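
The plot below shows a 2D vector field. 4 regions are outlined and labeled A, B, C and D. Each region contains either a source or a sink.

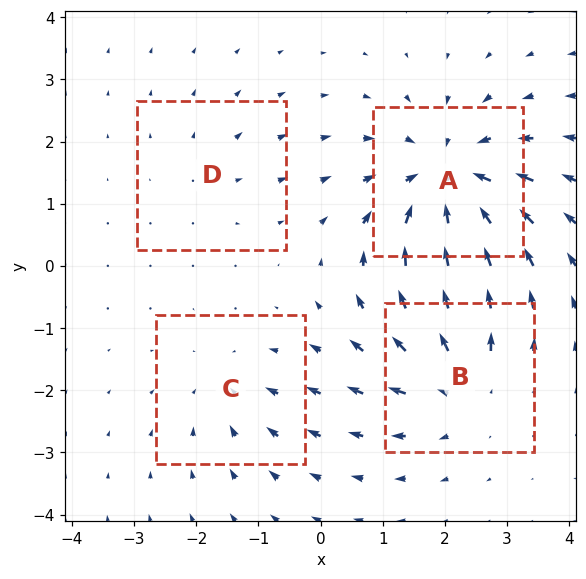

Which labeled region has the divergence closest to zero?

D

Divergence at each region's feature centre — A: about -6, B: about +5, C: about -3, D: about +2. Region D is closest to zero.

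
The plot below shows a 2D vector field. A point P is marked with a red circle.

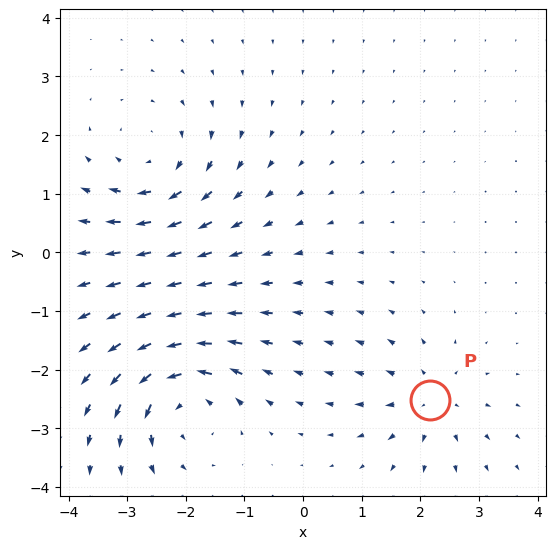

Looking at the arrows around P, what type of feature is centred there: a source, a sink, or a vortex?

source

At P (2.2, -2.5) the arrows spread outward. Divergence about +4, curl ≈0 — positive divergence with near-zero curl is a source.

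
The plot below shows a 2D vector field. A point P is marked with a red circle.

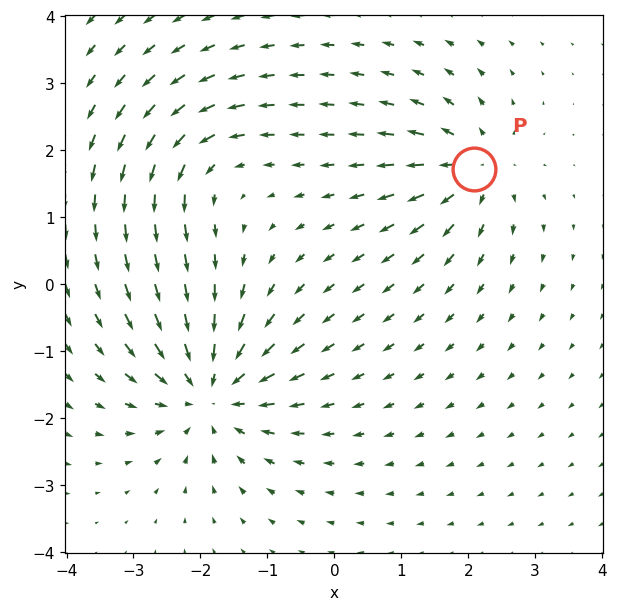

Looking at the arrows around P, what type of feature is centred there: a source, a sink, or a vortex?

source

At P (2.1, 1.7) the arrows spread outward. Divergence about +4, curl ≈0 — positive divergence with near-zero curl is a source.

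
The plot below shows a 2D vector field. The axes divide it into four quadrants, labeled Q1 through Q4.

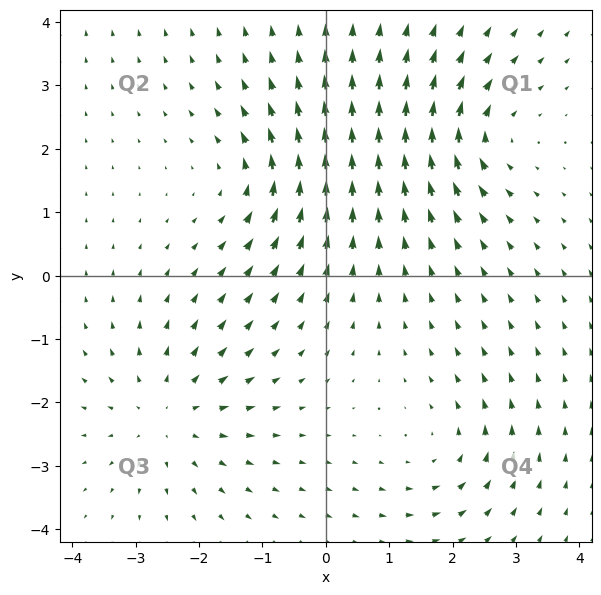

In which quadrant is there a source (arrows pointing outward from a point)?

The source sits at approximately (-2.5, -2.2), which lies in quadrant Q3. The divergence there is about +3, positive as expected for a source.

Q3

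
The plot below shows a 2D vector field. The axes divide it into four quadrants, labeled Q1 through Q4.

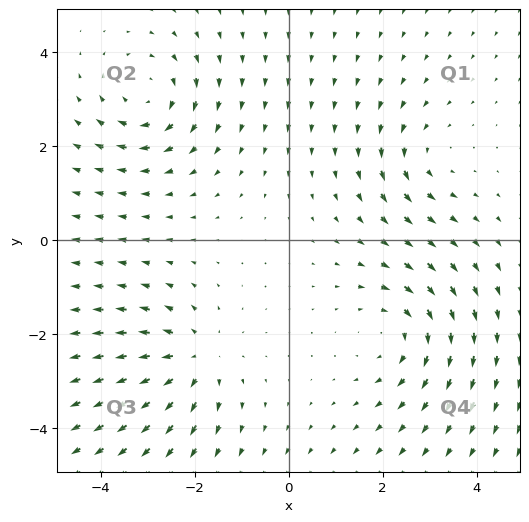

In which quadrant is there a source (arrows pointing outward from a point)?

The source sits at approximately (-2.0, -2.5), which lies in quadrant Q3. The divergence there is about +4, positive as expected for a source.

Q3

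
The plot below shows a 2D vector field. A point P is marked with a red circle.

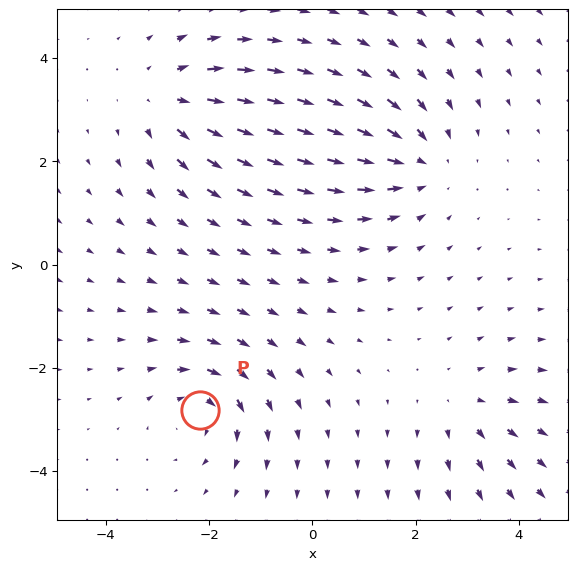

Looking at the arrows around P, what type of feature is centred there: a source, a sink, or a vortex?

At P (-2.2, -2.8) the arrows circulate clockwise. Divergence ≈0, curl about -5 — near-zero divergence with nonzero curl is a vortex.

vortex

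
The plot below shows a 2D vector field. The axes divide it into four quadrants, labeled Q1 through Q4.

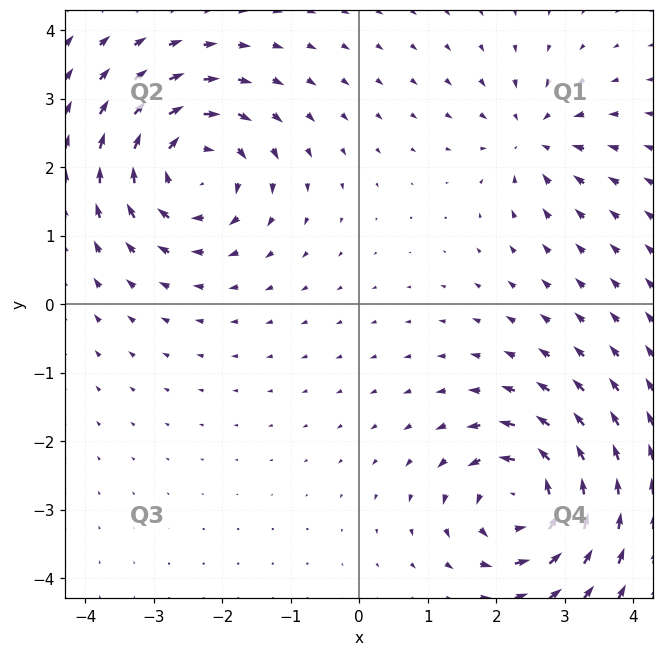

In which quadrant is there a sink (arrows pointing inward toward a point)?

The sink sits at approximately (2.5, 2.4), which lies in quadrant Q1. The divergence there is about -4, negative as expected for a sink.

Q1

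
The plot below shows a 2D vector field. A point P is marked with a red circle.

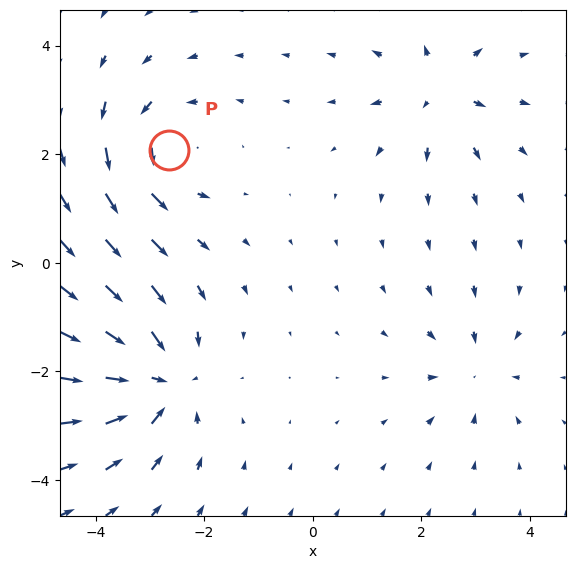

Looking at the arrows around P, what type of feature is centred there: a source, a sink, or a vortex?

vortex

At P (-2.6, 2.1) the arrows circulate counterclockwise. Divergence ≈0, curl about +4 — near-zero divergence with nonzero curl is a vortex.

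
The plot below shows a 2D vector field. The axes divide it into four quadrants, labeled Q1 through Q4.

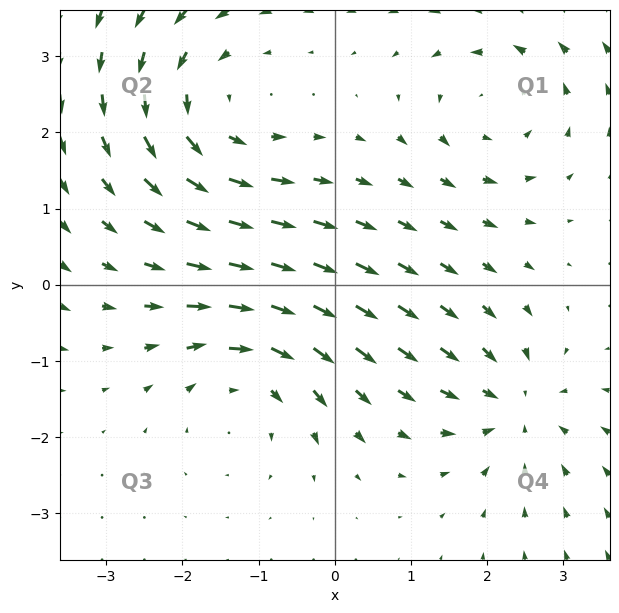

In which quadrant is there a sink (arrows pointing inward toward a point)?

Q4

The sink sits at approximately (2.3, -1.6), which lies in quadrant Q4. The divergence there is about -4, negative as expected for a sink.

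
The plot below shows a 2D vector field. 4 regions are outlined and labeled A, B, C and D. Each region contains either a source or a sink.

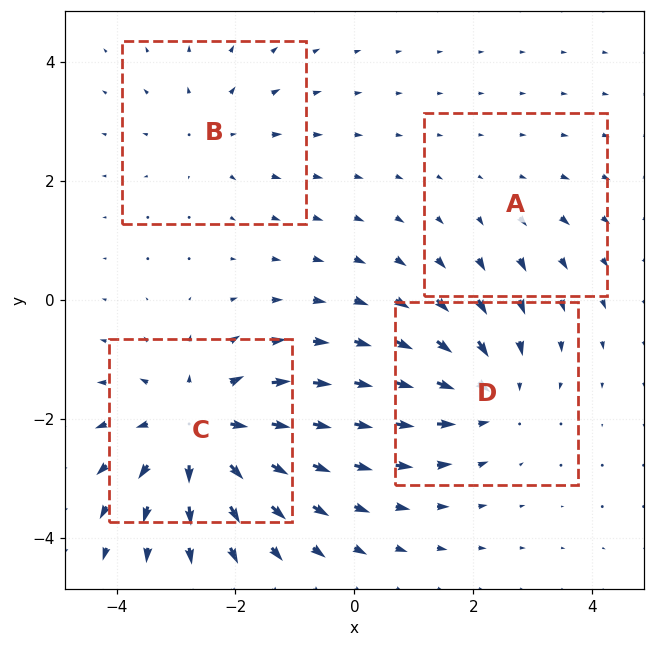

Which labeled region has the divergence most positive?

Divergence at each region's feature centre — A: about +2, B: about +3, C: about +6, D: about -4. Region C is most positive.

C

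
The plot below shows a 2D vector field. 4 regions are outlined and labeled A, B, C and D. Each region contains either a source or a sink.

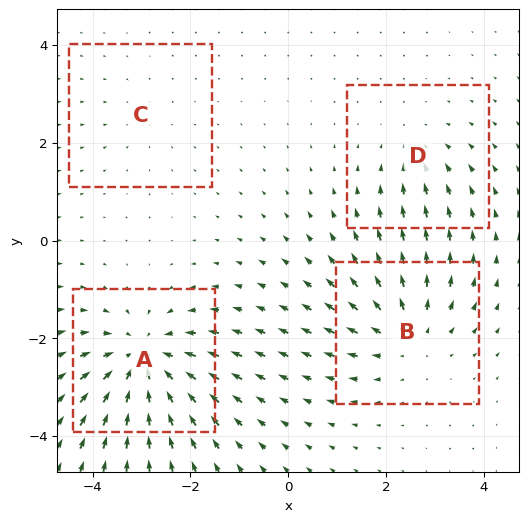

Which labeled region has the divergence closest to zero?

C

Divergence at each region's feature centre — A: about -6, B: about +5, C: about -2, D: about -3. Region C is closest to zero.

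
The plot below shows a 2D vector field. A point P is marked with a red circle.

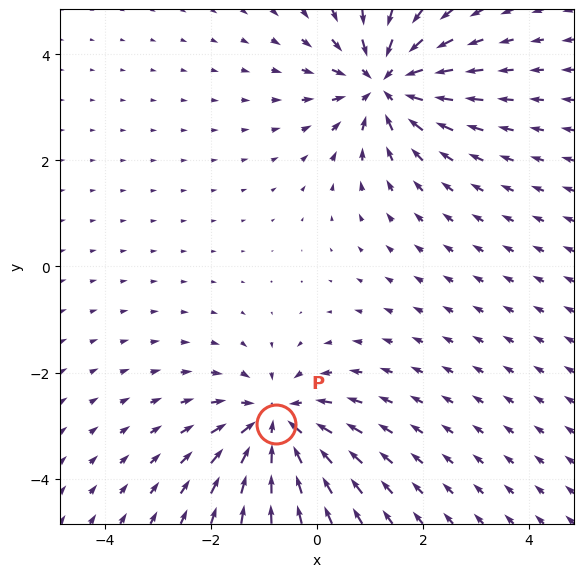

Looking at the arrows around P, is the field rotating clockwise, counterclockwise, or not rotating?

Near P at (-0.8, -3.0) the arrows show no circulation. The curl there is ≈0.

not rotating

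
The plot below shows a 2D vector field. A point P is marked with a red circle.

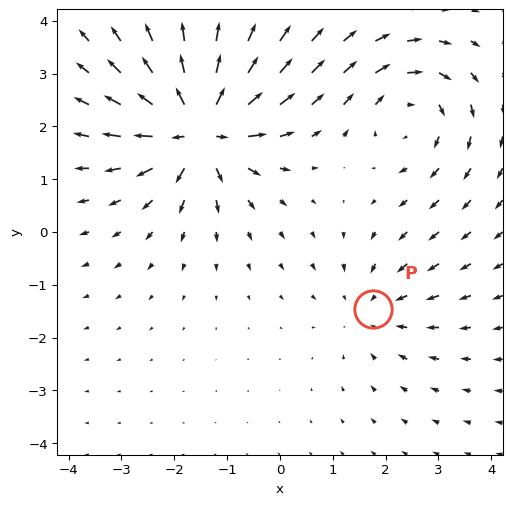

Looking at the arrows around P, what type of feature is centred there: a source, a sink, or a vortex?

At P (1.8, -1.5) the arrows converge inward. Divergence about -2, curl ≈0 — negative divergence with near-zero curl is a sink.

sink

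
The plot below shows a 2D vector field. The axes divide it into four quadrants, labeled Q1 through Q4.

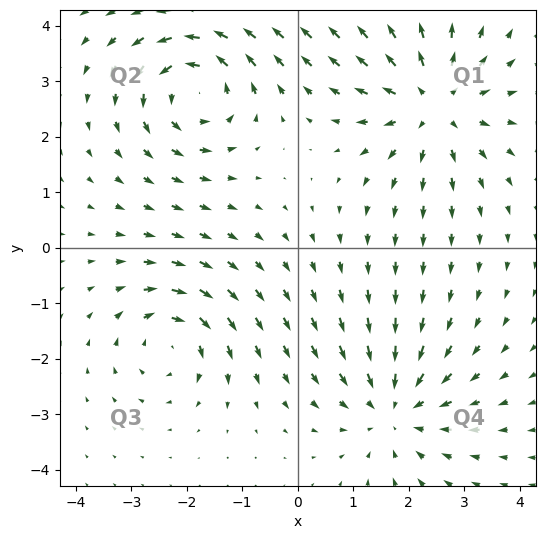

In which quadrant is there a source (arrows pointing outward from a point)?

The source sits at approximately (2.4, 2.6), which lies in quadrant Q1. The divergence there is about +5, positive as expected for a source.

Q1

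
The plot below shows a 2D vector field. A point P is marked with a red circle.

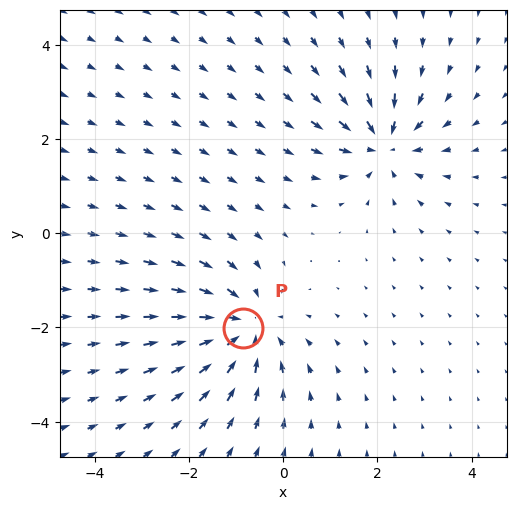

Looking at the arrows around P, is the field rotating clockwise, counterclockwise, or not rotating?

Near P at (-0.8, -2.0) the arrows show no circulation. The curl there is ≈0.

not rotating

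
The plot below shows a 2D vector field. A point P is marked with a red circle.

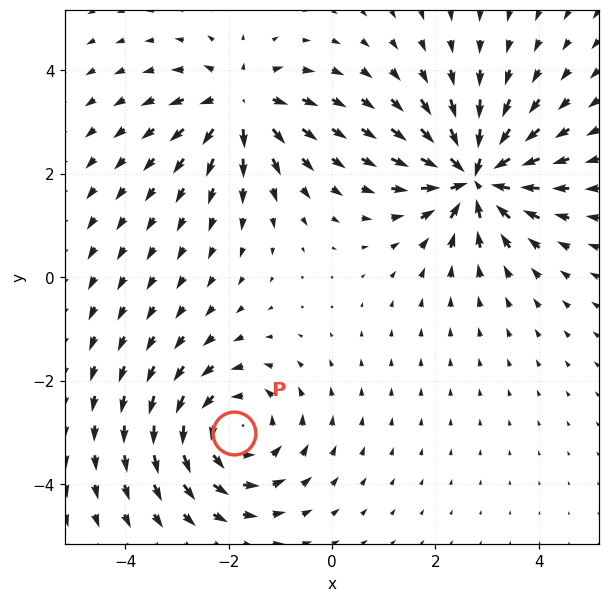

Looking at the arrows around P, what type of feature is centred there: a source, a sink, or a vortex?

vortex

At P (-1.9, -3.0) the arrows circulate counterclockwise. Divergence ≈0, curl about +4 — near-zero divergence with nonzero curl is a vortex.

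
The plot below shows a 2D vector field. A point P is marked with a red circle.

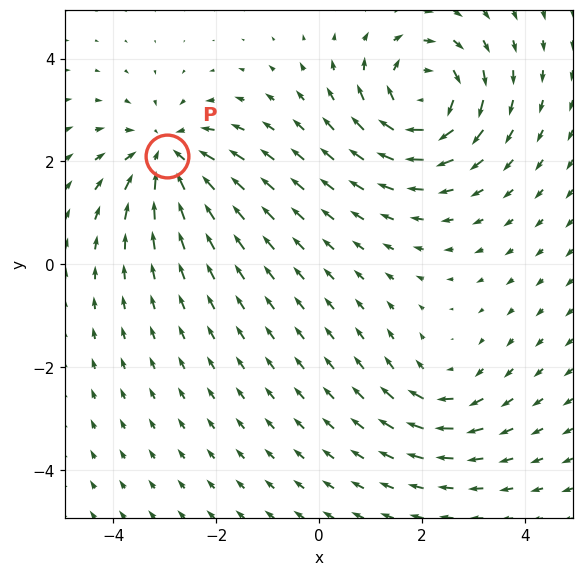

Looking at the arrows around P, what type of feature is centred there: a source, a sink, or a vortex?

sink

At P (-3.0, 2.1) the arrows converge inward. Divergence about -5, curl ≈0 — negative divergence with near-zero curl is a sink.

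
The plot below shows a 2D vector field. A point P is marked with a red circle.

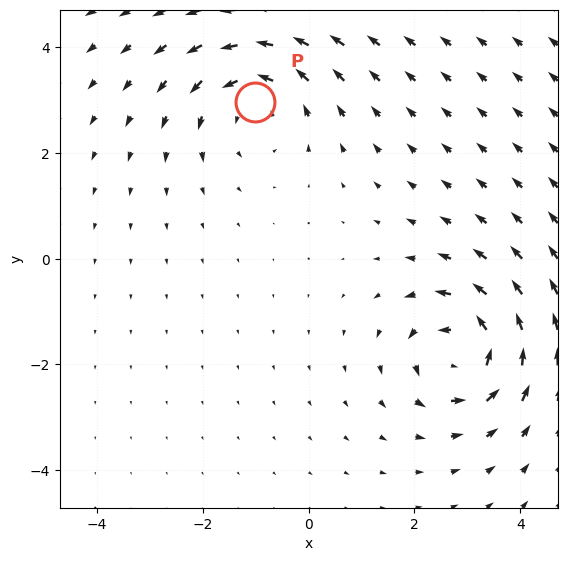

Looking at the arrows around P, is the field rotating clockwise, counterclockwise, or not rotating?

Near P at (-1.0, 3.0) the arrows circulate counterclockwise. The curl (z-component) there is about +3; positive curl means counterclockwise rotation.

counterclockwise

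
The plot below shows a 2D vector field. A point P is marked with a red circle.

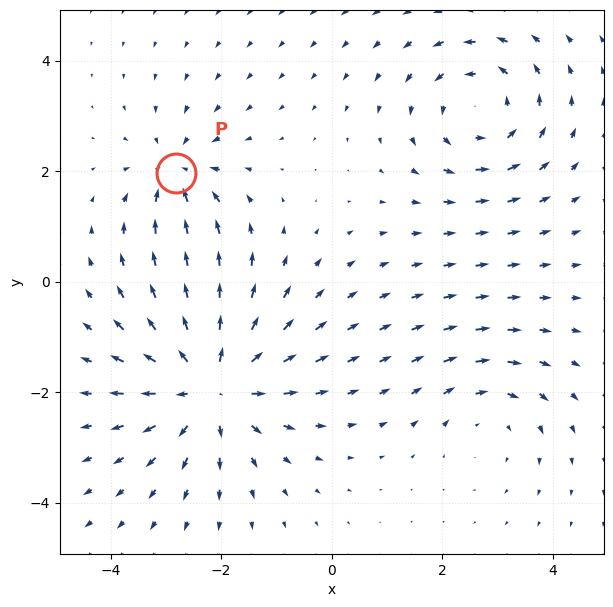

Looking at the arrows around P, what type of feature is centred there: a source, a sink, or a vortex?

sink

At P (-2.8, 2.0) the arrows converge inward. Divergence about -3, curl ≈0 — negative divergence with near-zero curl is a sink.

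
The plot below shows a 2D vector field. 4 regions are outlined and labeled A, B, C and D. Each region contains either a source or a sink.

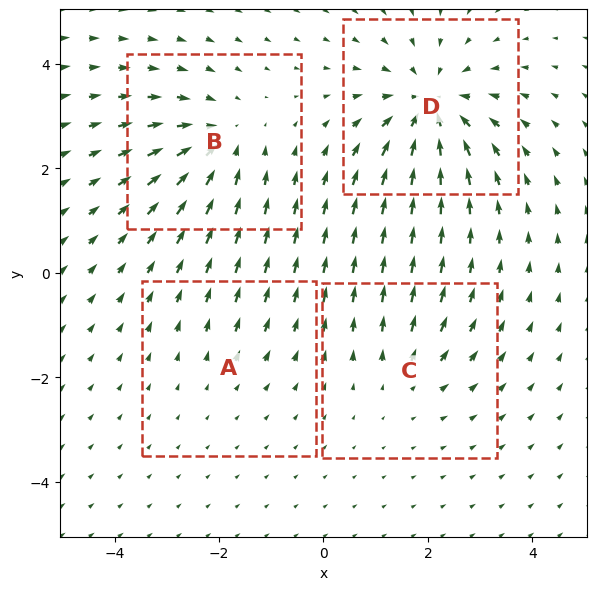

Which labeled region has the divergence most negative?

Divergence at each region's feature centre — A: about +2, B: about -5, C: about +3, D: about -7. Region D is most negative.

D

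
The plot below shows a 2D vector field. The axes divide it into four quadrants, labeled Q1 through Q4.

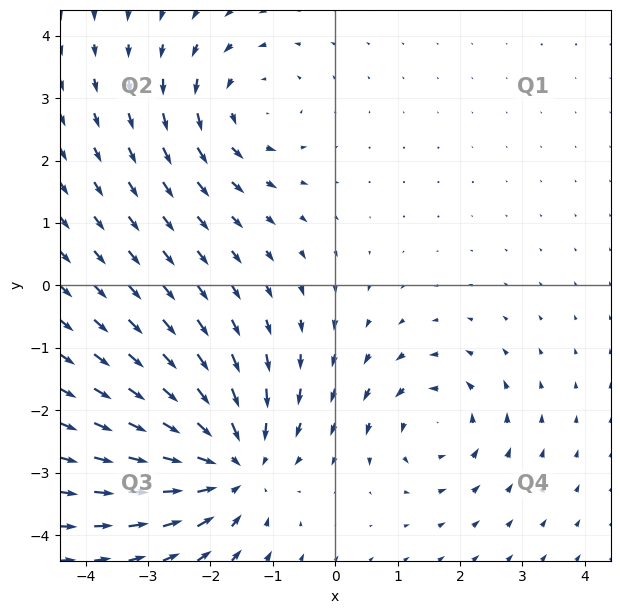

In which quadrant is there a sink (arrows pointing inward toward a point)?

Q3

The sink sits at approximately (-1.7, -2.9), which lies in quadrant Q3. The divergence there is about -5, negative as expected for a sink.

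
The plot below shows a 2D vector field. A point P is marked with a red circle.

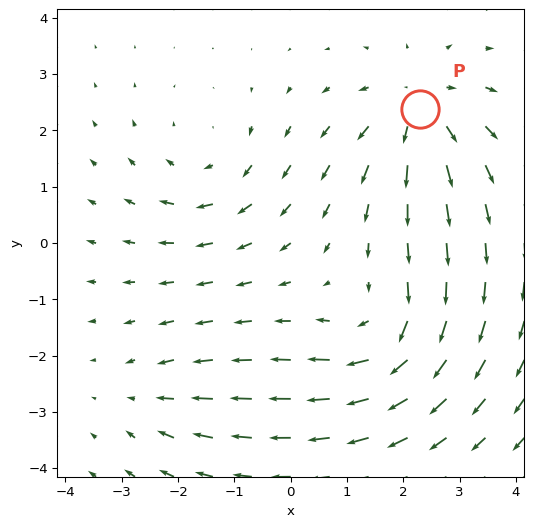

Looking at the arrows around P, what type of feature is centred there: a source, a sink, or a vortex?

At P (2.3, 2.4) the arrows spread outward. Divergence about +5, curl ≈0 — positive divergence with near-zero curl is a source.

source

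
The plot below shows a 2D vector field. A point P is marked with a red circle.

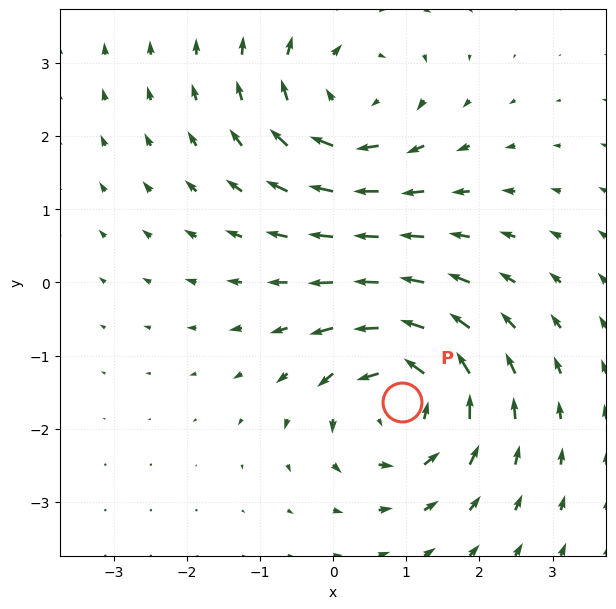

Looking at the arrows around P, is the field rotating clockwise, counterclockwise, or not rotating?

Near P at (0.9, -1.6) the arrows circulate counterclockwise. The curl (z-component) there is about +6; positive curl means counterclockwise rotation.

counterclockwise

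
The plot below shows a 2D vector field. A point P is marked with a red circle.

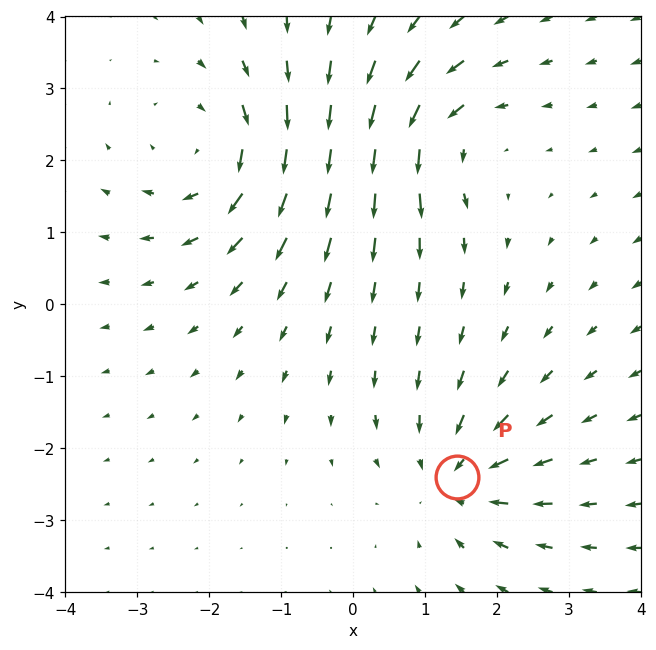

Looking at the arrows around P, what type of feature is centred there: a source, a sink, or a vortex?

At P (1.4, -2.4) the arrows converge inward. Divergence about -4, curl ≈0 — negative divergence with near-zero curl is a sink.

sink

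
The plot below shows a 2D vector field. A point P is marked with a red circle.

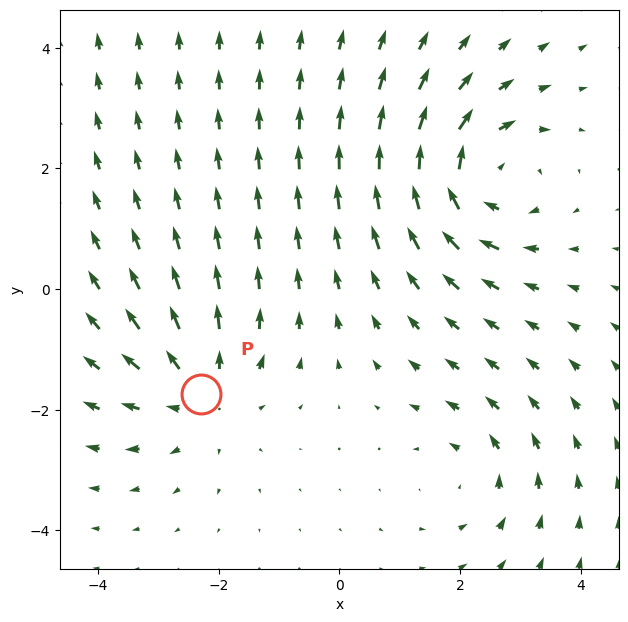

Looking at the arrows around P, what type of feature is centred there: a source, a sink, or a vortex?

At P (-2.3, -1.7) the arrows spread outward. Divergence about +3, curl ≈0 — positive divergence with near-zero curl is a source.

source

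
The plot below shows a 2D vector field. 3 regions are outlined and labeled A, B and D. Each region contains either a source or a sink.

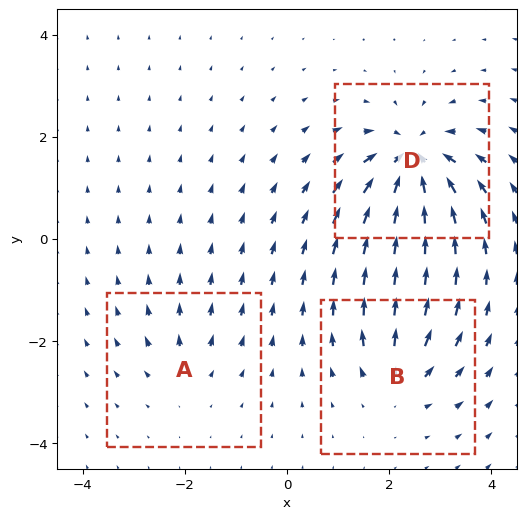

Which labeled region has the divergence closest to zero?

Divergence at each region's feature centre — A: about +2, B: about +4, D: about -6. Region A is closest to zero.

A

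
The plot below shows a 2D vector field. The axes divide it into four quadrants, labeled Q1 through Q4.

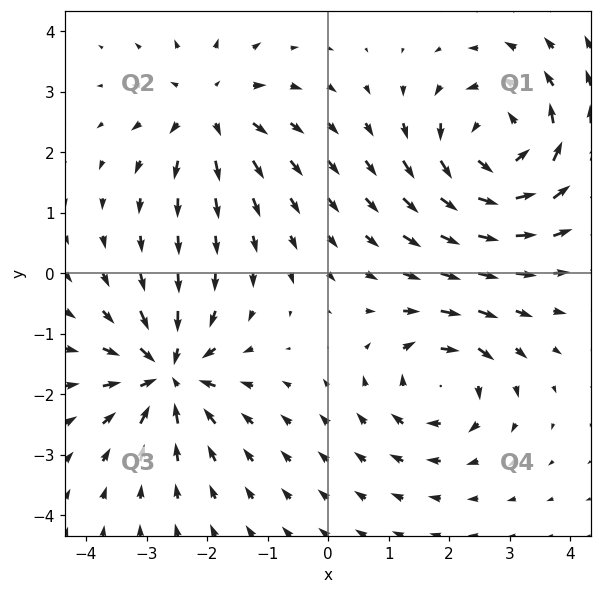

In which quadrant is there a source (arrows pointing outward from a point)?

The source sits at approximately (-2.0, 2.7), which lies in quadrant Q2. The divergence there is about +3, positive as expected for a source.

Q2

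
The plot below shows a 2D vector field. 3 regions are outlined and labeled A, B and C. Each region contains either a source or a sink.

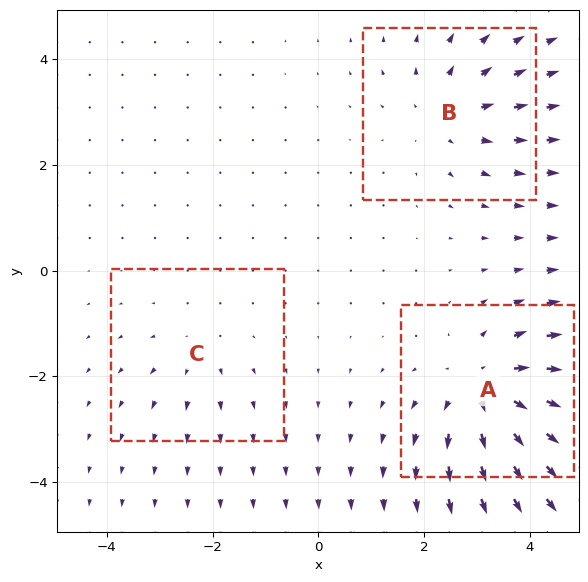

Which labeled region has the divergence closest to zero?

C

Divergence at each region's feature centre — A: about +5, B: about +3, C: about +2. Region C is closest to zero.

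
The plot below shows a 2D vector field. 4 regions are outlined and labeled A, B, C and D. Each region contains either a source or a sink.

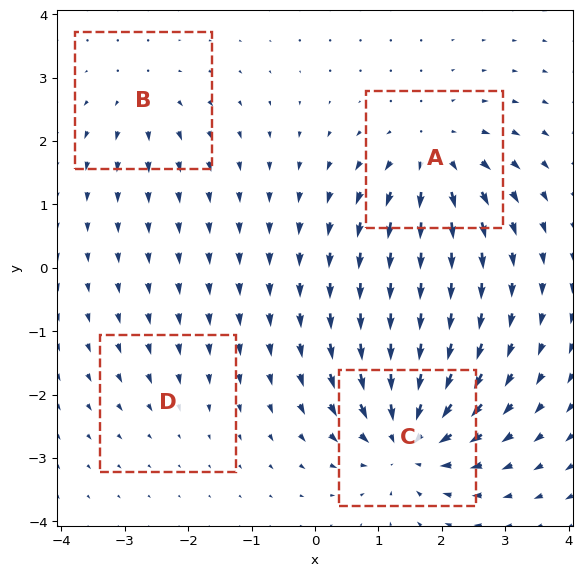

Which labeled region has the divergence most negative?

Divergence at each region's feature centre — A: about +6, B: about +3, C: about -8, D: about -2. Region C is most negative.

C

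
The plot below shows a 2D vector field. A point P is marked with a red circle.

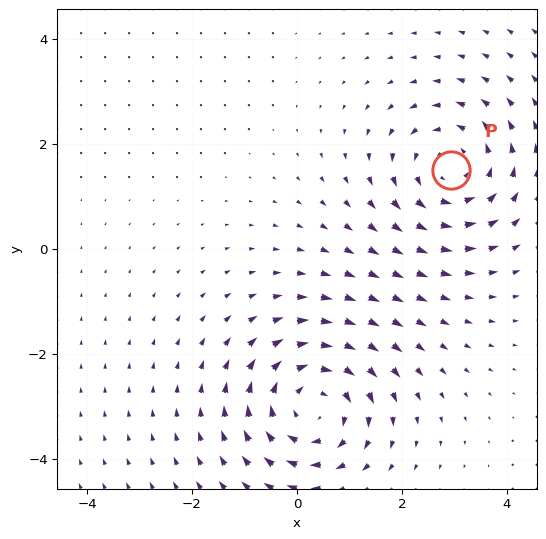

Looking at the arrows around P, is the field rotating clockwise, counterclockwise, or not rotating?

counterclockwise

Near P at (2.9, 1.5) the arrows circulate counterclockwise. The curl (z-component) there is about +4; positive curl means counterclockwise rotation.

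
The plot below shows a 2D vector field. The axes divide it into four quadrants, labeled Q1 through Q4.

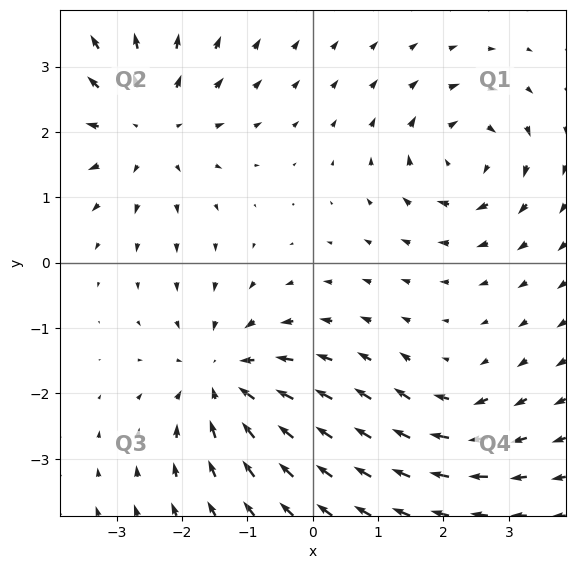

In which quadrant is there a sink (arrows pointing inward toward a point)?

The sink sits at approximately (-1.4, -1.8), which lies in quadrant Q3. The divergence there is about -5, negative as expected for a sink.

Q3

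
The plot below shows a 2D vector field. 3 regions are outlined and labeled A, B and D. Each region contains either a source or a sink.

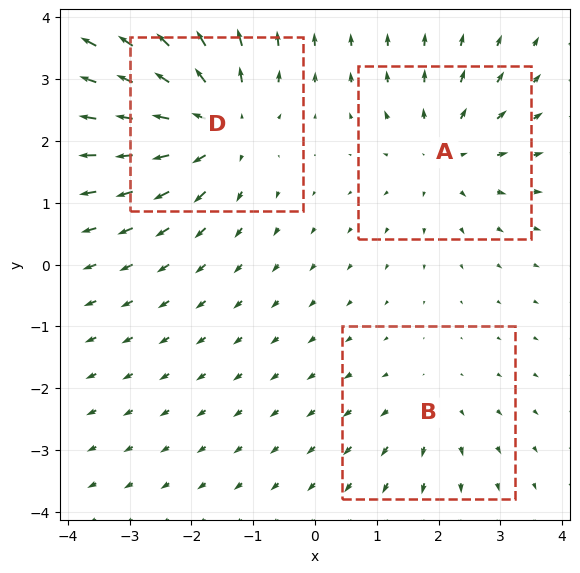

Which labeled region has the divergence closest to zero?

Divergence at each region's feature centre — A: about +3, B: about +2, D: about +5. Region B is closest to zero.

B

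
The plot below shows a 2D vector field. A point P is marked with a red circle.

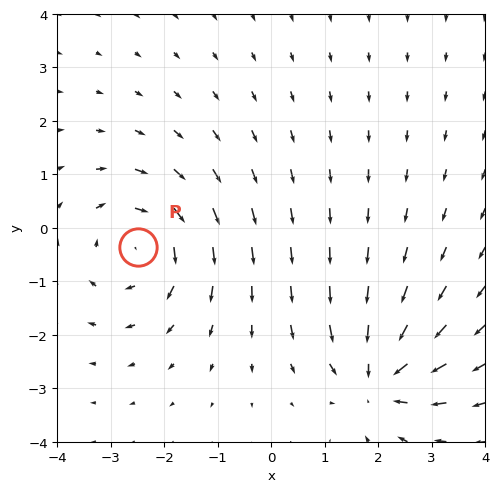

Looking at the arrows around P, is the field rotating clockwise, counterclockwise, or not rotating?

Near P at (-2.5, -0.4) the arrows circulate clockwise. The curl (z-component) there is about -3; negative curl means clockwise rotation.

clockwise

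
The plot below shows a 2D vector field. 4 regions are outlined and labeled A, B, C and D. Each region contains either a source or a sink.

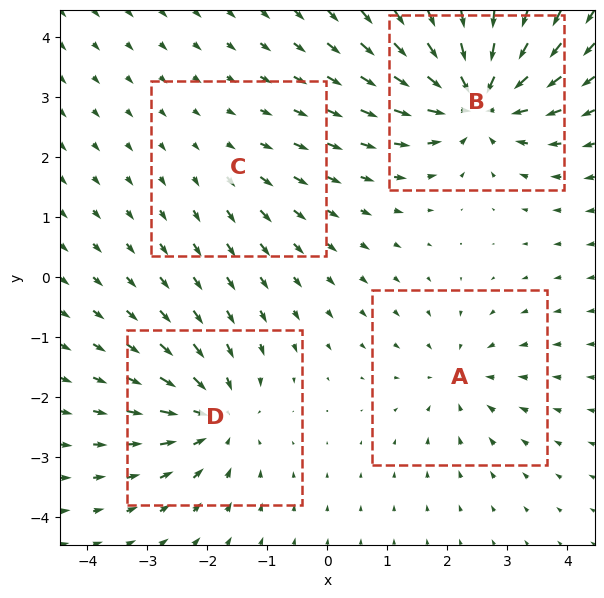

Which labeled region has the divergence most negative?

B

Divergence at each region's feature centre — A: about -4, B: about -8, C: about +2, D: about -5. Region B is most negative.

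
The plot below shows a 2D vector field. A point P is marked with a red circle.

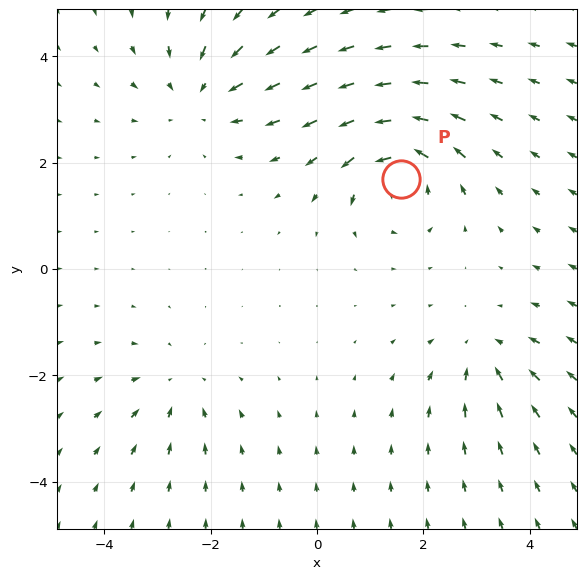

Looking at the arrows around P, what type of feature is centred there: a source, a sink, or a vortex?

At P (1.6, 1.7) the arrows circulate counterclockwise. Divergence ≈0, curl about +6 — near-zero divergence with nonzero curl is a vortex.

vortex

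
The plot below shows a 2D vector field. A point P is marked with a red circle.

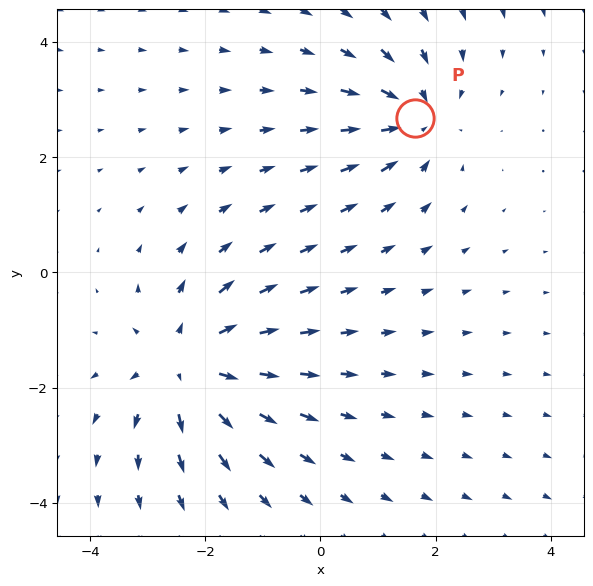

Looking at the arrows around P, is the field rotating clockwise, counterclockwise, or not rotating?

not rotating

Near P at (1.6, 2.7) the arrows show no circulation. The curl there is ≈0.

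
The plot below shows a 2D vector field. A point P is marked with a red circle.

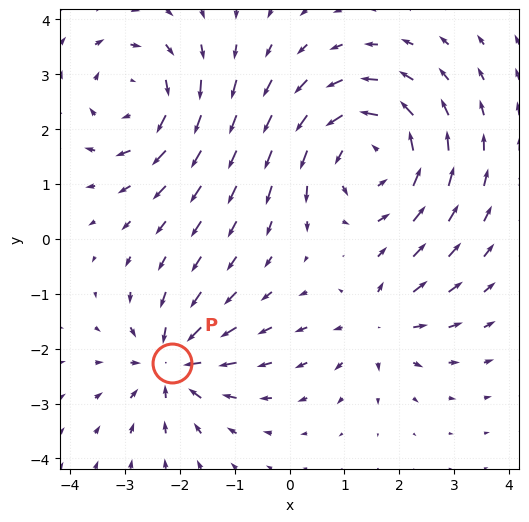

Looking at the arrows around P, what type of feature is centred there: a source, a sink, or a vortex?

sink

At P (-2.1, -2.3) the arrows converge inward. Divergence about -4, curl ≈0 — negative divergence with near-zero curl is a sink.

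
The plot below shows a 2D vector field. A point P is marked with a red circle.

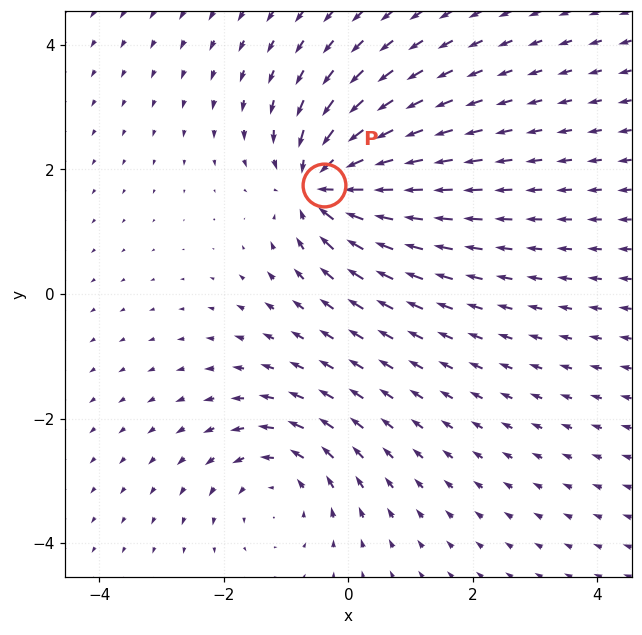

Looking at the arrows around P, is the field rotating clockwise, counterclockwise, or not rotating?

Near P at (-0.4, 1.8) the arrows show no circulation. The curl there is ≈0.

not rotating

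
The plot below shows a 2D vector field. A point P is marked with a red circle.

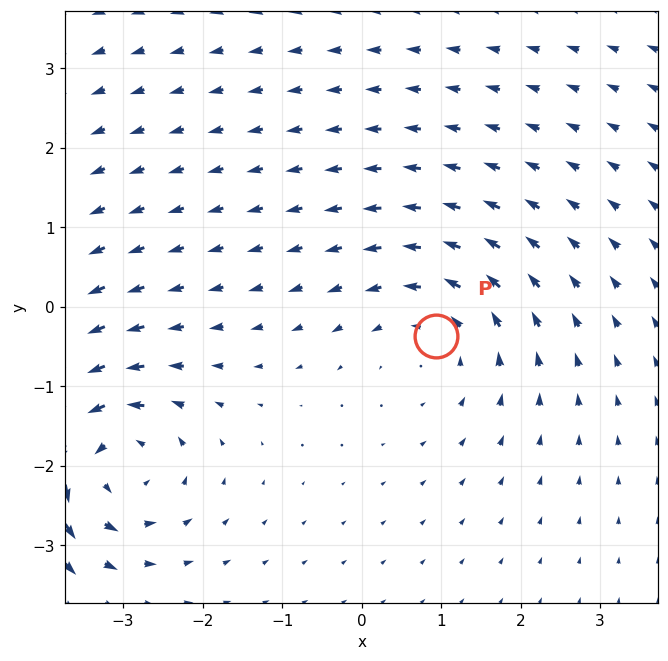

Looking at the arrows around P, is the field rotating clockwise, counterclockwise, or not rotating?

counterclockwise

Near P at (0.9, -0.4) the arrows circulate counterclockwise. The curl (z-component) there is about +3; positive curl means counterclockwise rotation.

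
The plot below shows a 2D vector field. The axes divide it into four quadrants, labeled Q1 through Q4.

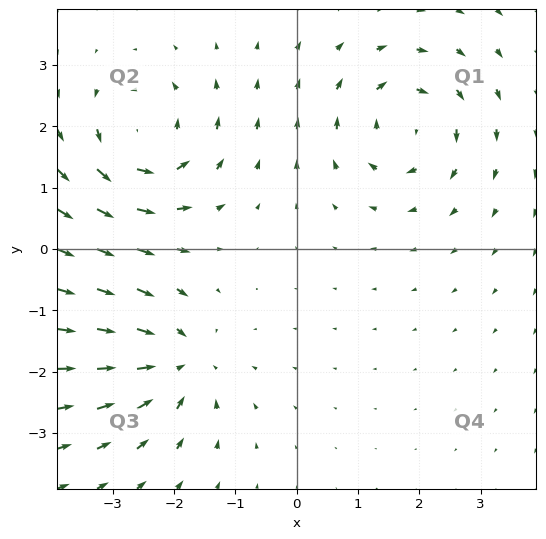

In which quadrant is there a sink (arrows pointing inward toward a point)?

The sink sits at approximately (-2.0, -1.8), which lies in quadrant Q3. The divergence there is about -4, negative as expected for a sink.

Q3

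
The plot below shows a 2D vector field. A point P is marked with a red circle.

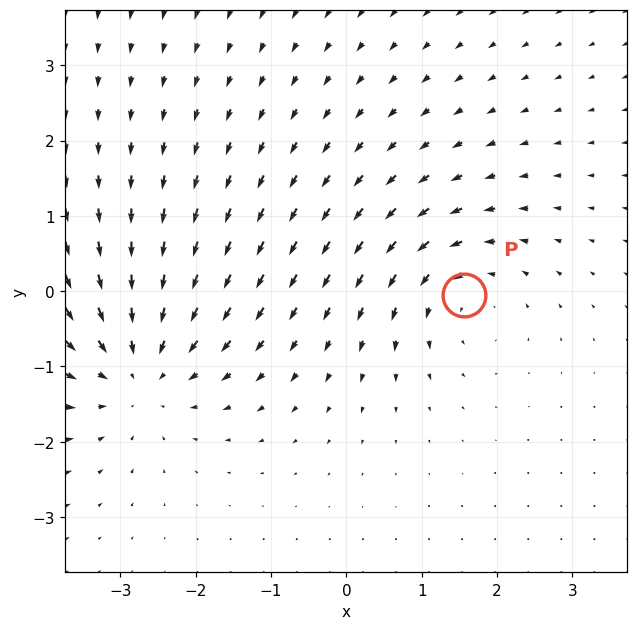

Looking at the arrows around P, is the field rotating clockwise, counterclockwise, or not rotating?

counterclockwise

Near P at (1.6, -0.0) the arrows circulate counterclockwise. The curl (z-component) there is about +3; positive curl means counterclockwise rotation.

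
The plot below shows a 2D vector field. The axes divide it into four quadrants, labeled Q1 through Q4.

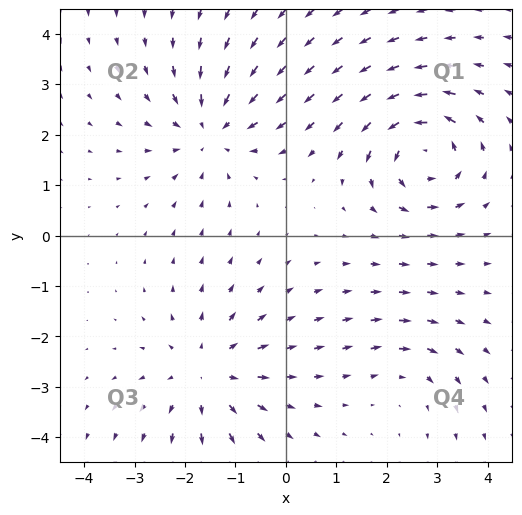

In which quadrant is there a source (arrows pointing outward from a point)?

Q3

The source sits at approximately (-1.6, -2.7), which lies in quadrant Q3. The divergence there is about +4, positive as expected for a source.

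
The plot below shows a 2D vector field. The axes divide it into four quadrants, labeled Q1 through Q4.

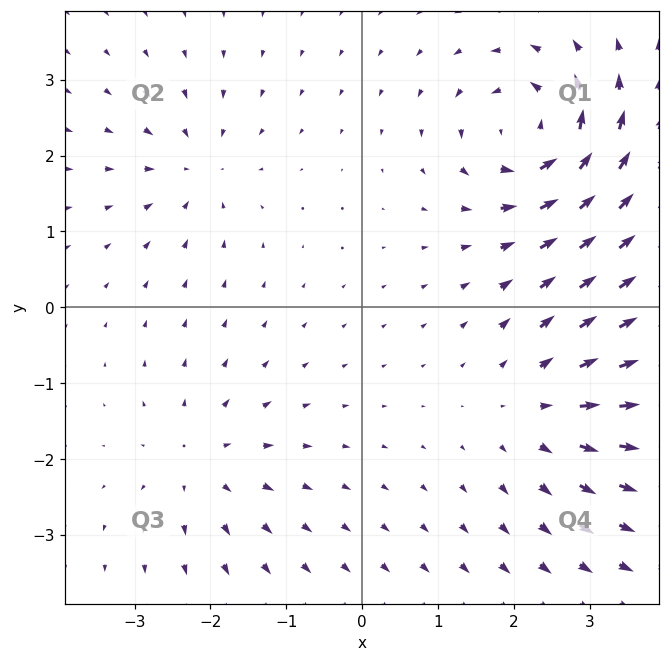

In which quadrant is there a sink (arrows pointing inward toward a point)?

The sink sits at approximately (-2.2, 1.8), which lies in quadrant Q2. The divergence there is about -4, negative as expected for a sink.

Q2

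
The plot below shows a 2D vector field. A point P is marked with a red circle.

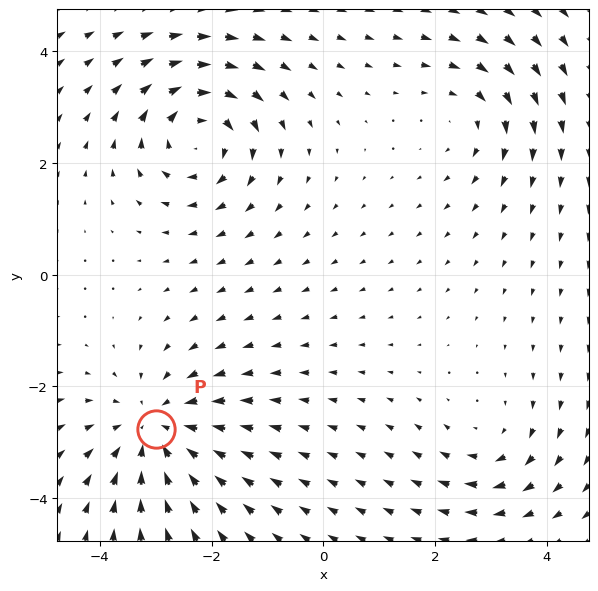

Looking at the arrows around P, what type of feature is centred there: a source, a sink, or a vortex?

At P (-3.0, -2.8) the arrows converge inward. Divergence about -4, curl ≈0 — negative divergence with near-zero curl is a sink.

sink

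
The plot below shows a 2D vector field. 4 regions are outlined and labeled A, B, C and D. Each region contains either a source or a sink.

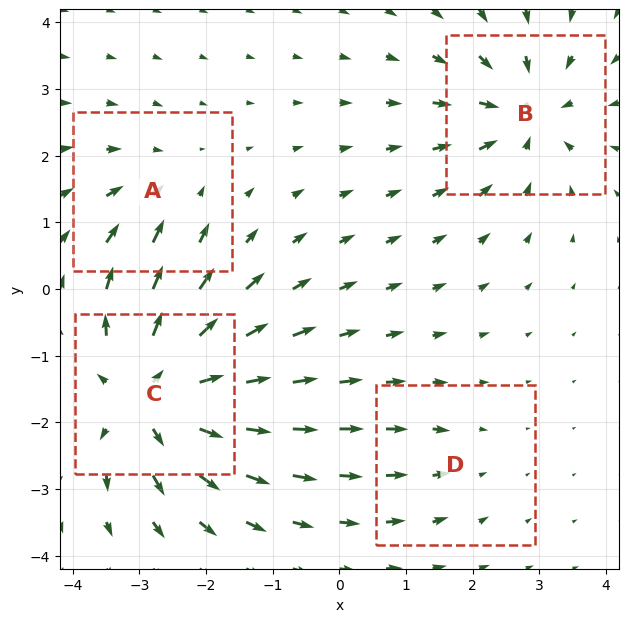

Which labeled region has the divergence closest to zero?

Divergence at each region's feature centre — A: about -3, B: about -6, C: about +8, D: about -2. Region D is closest to zero.

D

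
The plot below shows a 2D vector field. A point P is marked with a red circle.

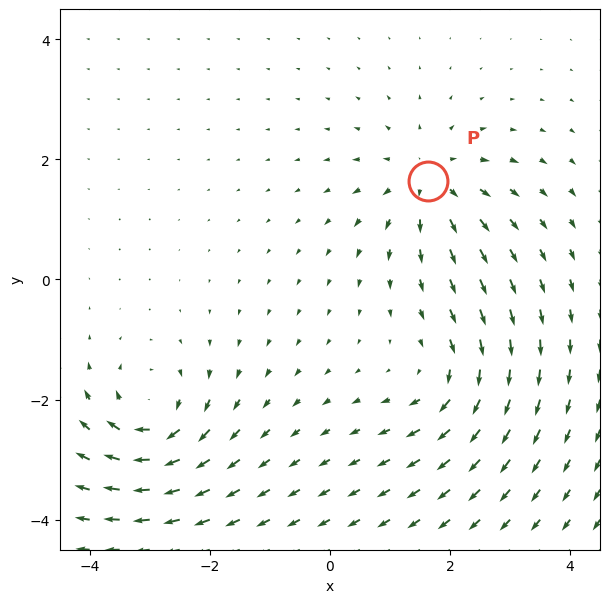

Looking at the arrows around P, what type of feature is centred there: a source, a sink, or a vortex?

At P (1.6, 1.6) the arrows spread outward. Divergence about +4, curl ≈0 — positive divergence with near-zero curl is a source.

source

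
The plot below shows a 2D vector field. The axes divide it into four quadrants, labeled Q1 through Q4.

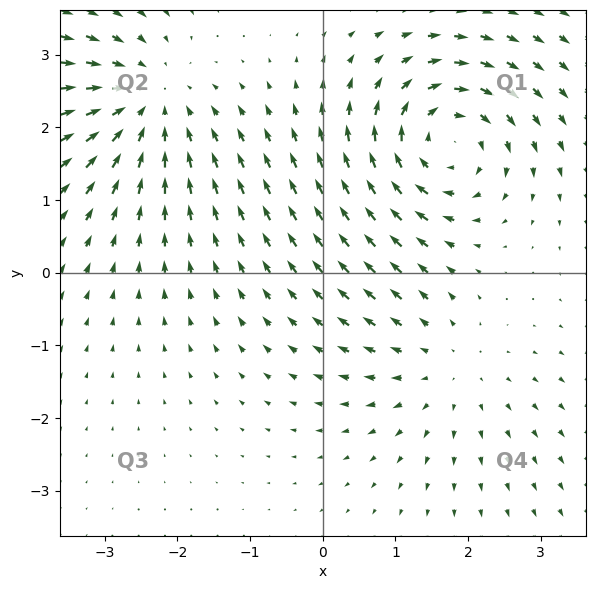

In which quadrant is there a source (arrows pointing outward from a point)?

The source sits at approximately (1.7, -1.3), which lies in quadrant Q4. The divergence there is about +3, positive as expected for a source.

Q4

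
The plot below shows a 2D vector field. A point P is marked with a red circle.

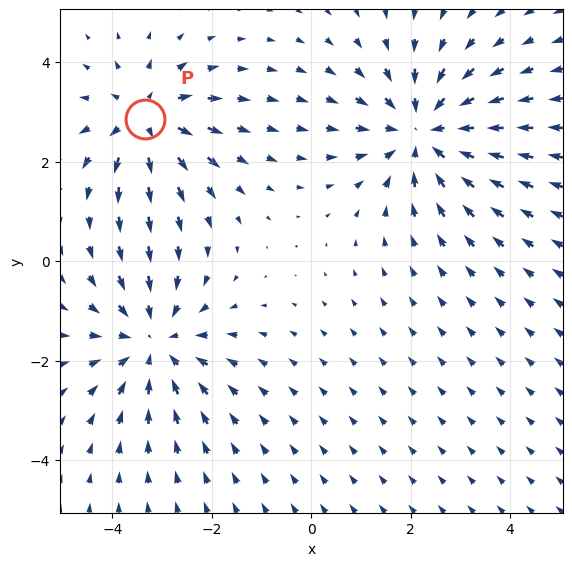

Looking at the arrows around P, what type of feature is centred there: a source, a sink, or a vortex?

source

At P (-3.3, 2.9) the arrows spread outward. Divergence about +4, curl ≈0 — positive divergence with near-zero curl is a source.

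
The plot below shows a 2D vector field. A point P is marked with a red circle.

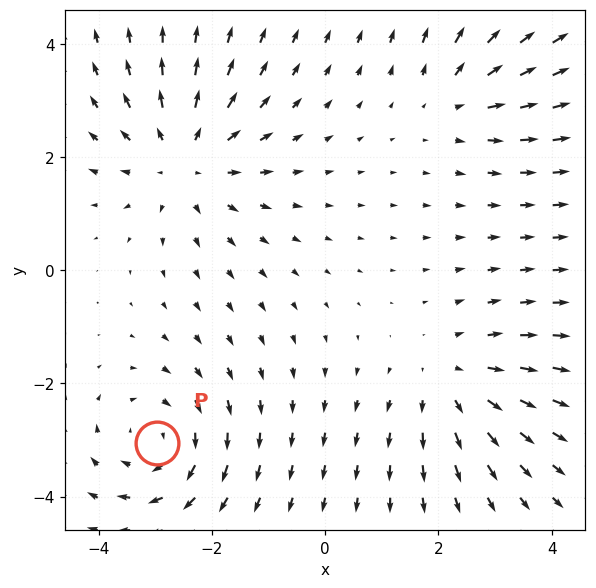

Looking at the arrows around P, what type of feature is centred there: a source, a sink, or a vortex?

vortex

At P (-3.0, -3.0) the arrows circulate clockwise. Divergence ≈0, curl about -4 — near-zero divergence with nonzero curl is a vortex.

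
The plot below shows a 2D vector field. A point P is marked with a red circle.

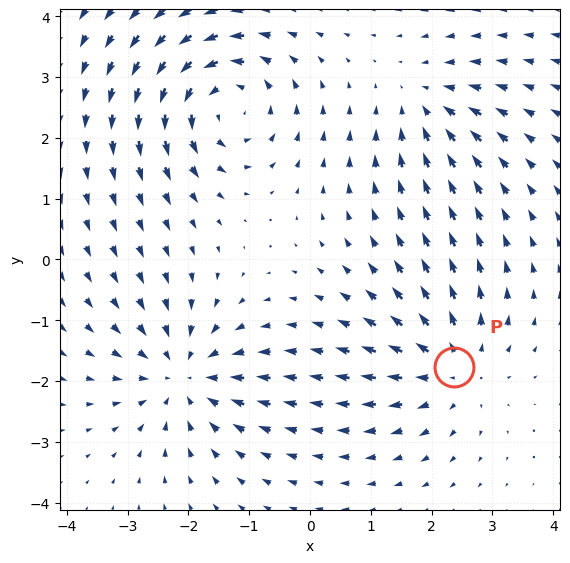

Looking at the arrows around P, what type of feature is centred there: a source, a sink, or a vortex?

source

At P (2.4, -1.8) the arrows spread outward. Divergence about +4, curl ≈0 — positive divergence with near-zero curl is a source.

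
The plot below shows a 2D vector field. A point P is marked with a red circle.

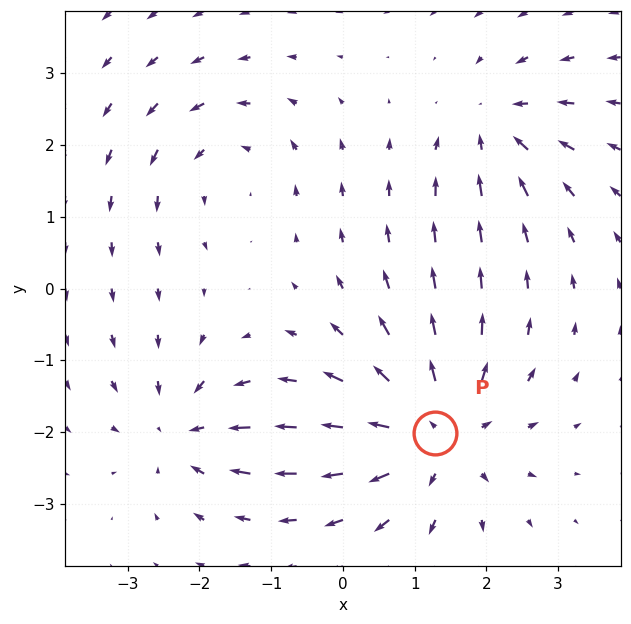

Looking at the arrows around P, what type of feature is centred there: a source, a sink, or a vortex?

At P (1.3, -2.0) the arrows spread outward. Divergence about +4, curl ≈0 — positive divergence with near-zero curl is a source.

source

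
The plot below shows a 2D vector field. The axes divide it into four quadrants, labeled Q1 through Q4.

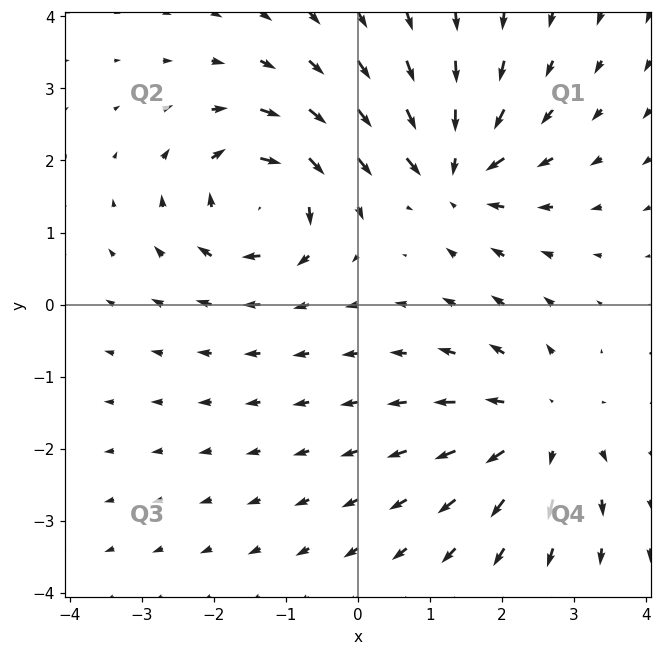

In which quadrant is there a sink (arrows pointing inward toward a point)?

Q1

The sink sits at approximately (1.3, 1.9), which lies in quadrant Q1. The divergence there is about -6, negative as expected for a sink.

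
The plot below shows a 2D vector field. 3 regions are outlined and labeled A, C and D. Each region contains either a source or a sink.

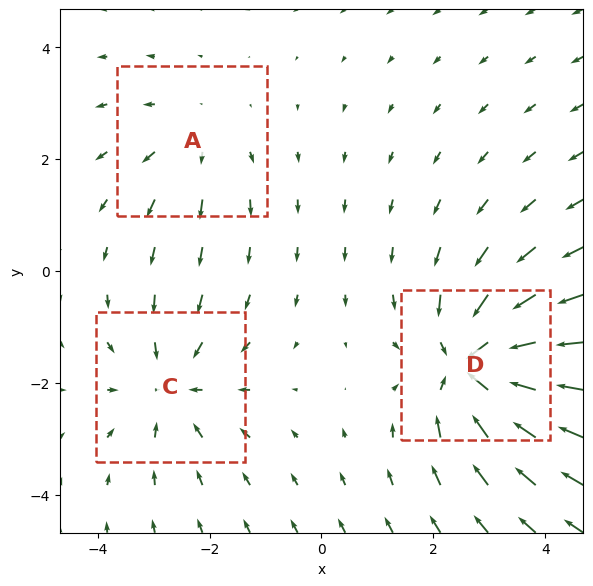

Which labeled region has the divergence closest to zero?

Divergence at each region's feature centre — A: about +2, C: about -3, D: about -4. Region A is closest to zero.

A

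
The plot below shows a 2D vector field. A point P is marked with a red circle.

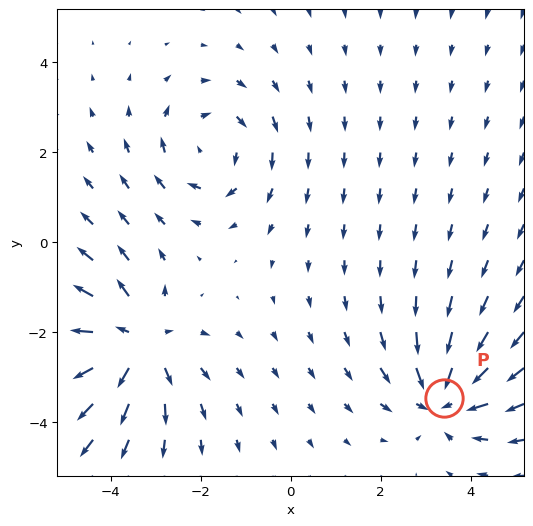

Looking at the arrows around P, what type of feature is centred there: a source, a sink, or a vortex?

sink

At P (3.4, -3.5) the arrows converge inward. Divergence about -5, curl ≈0 — negative divergence with near-zero curl is a sink.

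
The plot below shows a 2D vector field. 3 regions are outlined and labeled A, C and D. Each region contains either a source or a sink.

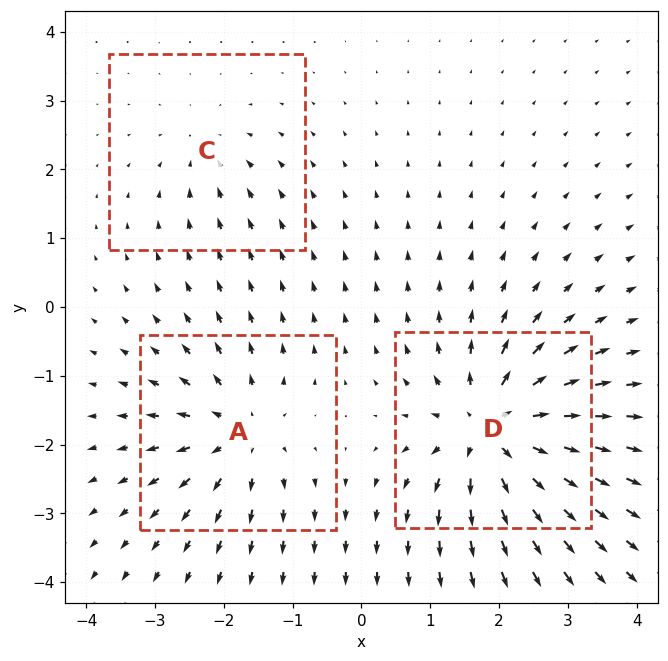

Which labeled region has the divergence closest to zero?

C

Divergence at each region's feature centre — A: about +4, C: about -2, D: about +6. Region C is closest to zero.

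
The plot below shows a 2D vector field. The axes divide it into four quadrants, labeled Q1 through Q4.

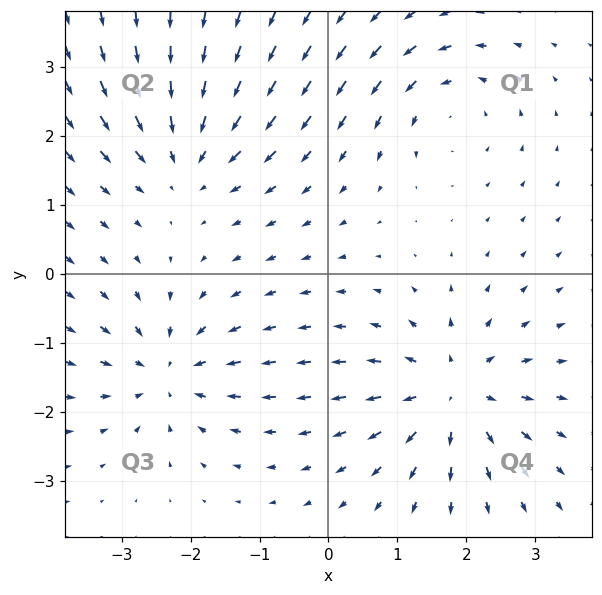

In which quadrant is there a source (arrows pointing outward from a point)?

Q4

The source sits at approximately (1.8, -1.7), which lies in quadrant Q4. The divergence there is about +5, positive as expected for a source.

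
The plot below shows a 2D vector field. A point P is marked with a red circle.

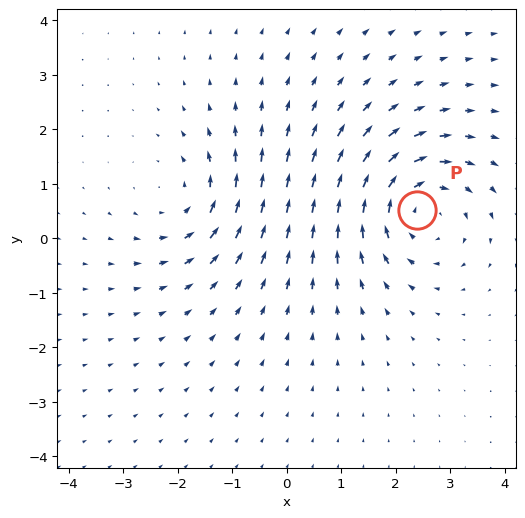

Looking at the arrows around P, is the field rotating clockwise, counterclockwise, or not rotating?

Near P at (2.4, 0.5) the arrows circulate clockwise. The curl (z-component) there is about -4; negative curl means clockwise rotation.

clockwise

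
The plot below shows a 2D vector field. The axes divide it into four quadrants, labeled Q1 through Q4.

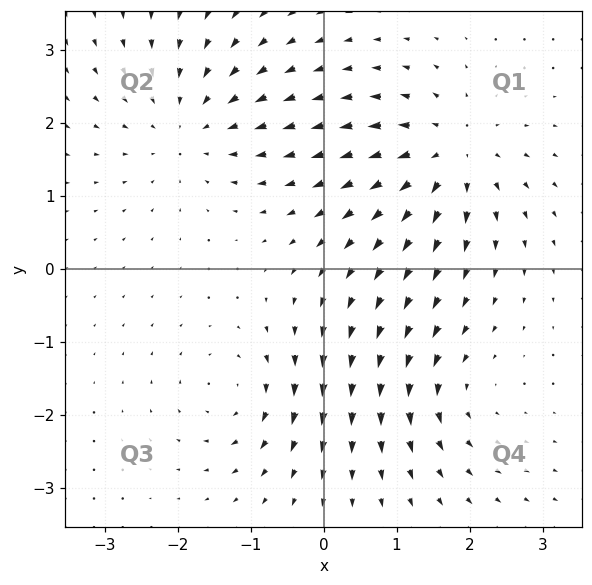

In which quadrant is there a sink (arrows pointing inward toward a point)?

The sink sits at approximately (-1.8, 2.0), which lies in quadrant Q2. The divergence there is about -4, negative as expected for a sink.

Q2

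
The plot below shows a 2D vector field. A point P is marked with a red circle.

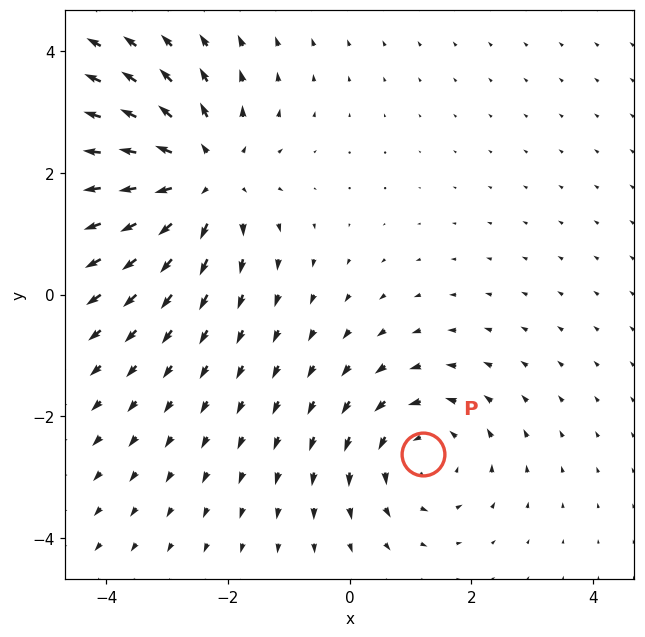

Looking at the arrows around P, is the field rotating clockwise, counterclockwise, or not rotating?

counterclockwise

Near P at (1.2, -2.6) the arrows circulate counterclockwise. The curl (z-component) there is about +3; positive curl means counterclockwise rotation.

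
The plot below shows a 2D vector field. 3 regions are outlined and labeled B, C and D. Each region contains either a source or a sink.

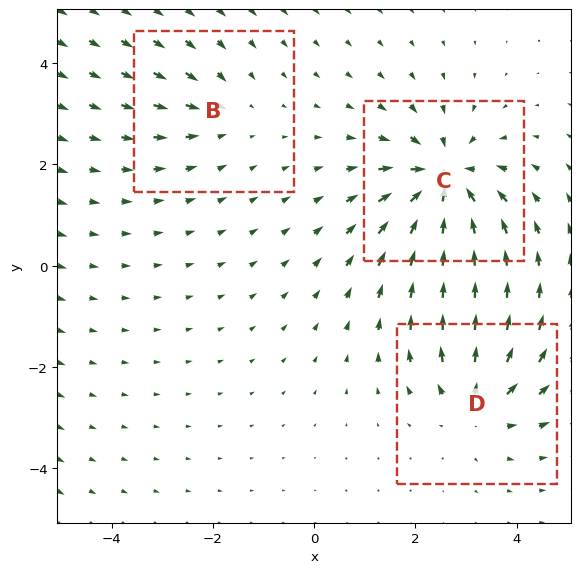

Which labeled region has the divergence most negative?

C

Divergence at each region's feature centre — B: about -2, C: about -5, D: about +4. Region C is most negative.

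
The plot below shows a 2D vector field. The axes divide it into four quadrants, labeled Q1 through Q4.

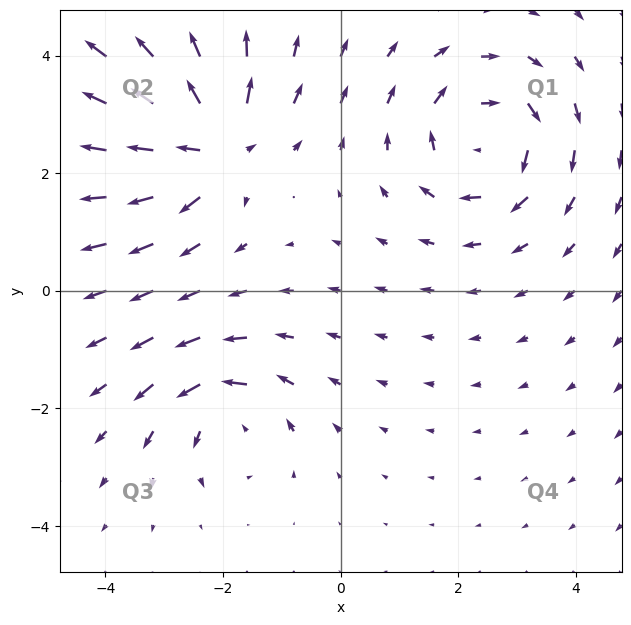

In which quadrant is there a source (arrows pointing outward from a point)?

Q2

The source sits at approximately (-2.2, 2.5), which lies in quadrant Q2. The divergence there is about +6, positive as expected for a source.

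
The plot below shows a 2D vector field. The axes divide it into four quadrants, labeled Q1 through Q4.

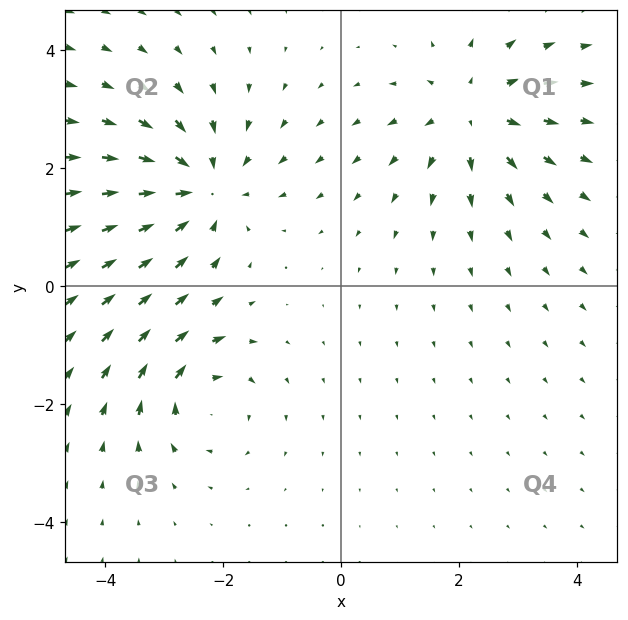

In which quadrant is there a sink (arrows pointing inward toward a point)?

Q2

The sink sits at approximately (-2.4, 1.6), which lies in quadrant Q2. The divergence there is about -4, negative as expected for a sink.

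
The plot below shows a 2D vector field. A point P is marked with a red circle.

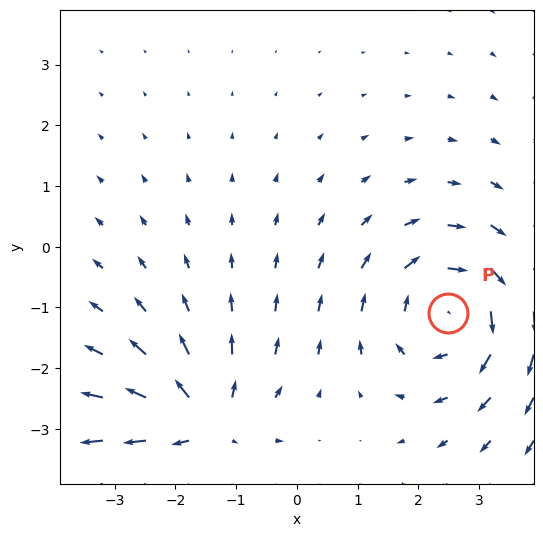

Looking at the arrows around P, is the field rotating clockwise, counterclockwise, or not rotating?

Near P at (2.5, -1.1) the arrows circulate clockwise. The curl (z-component) there is about -3; negative curl means clockwise rotation.

clockwise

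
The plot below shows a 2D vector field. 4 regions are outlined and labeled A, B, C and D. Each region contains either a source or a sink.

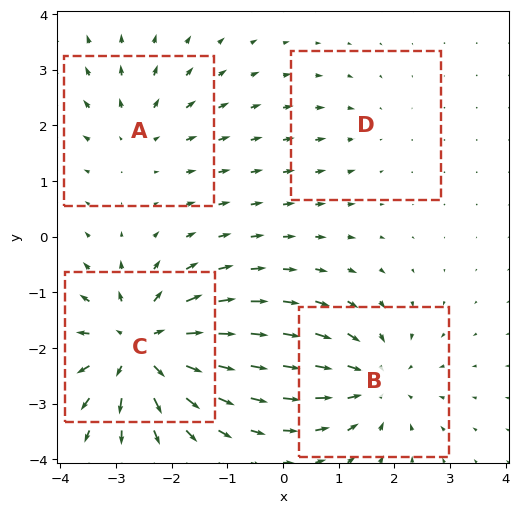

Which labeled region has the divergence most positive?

C

Divergence at each region's feature centre — A: about +3, B: about -5, C: about +7, D: about -2. Region C is most positive.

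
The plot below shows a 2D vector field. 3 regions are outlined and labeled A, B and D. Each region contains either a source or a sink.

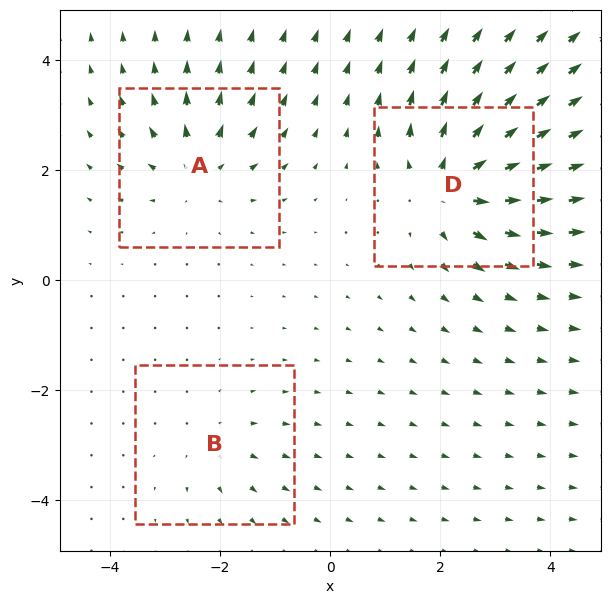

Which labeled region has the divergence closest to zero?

B

Divergence at each region's feature centre — A: about +4, B: about +2, D: about +5. Region B is closest to zero.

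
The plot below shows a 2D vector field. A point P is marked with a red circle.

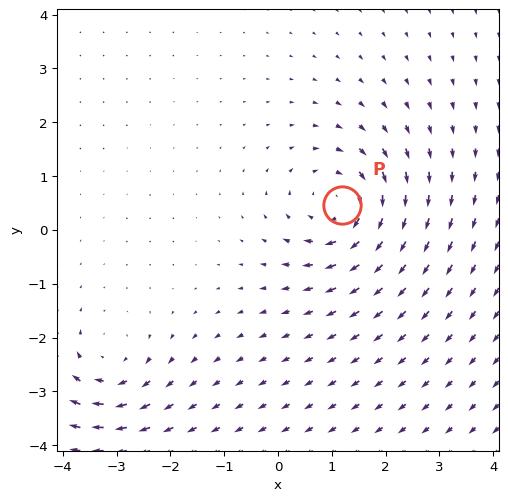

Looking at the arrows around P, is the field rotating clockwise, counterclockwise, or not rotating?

Near P at (1.2, 0.5) the arrows circulate clockwise. The curl (z-component) there is about -5; negative curl means clockwise rotation.

clockwise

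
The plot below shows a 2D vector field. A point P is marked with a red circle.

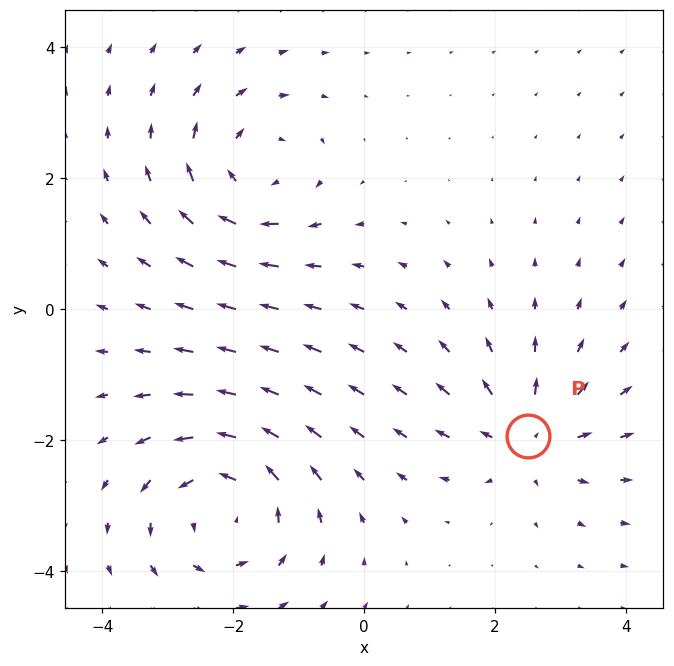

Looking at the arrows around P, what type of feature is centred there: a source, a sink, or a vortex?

At P (2.5, -1.9) the arrows spread outward. Divergence about +4, curl ≈0 — positive divergence with near-zero curl is a source.

source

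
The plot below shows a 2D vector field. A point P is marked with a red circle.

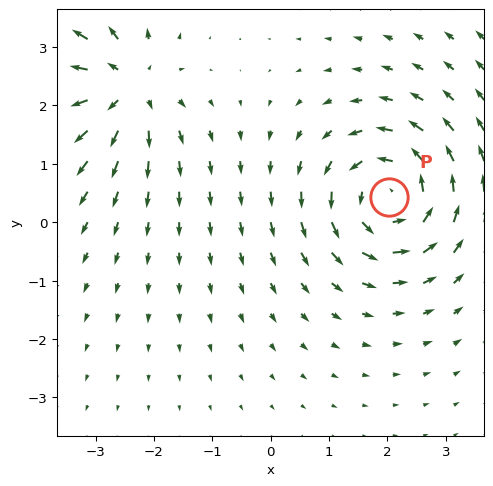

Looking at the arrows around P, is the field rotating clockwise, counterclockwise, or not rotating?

Near P at (2.0, 0.4) the arrows circulate counterclockwise. The curl (z-component) there is about +5; positive curl means counterclockwise rotation.

counterclockwise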